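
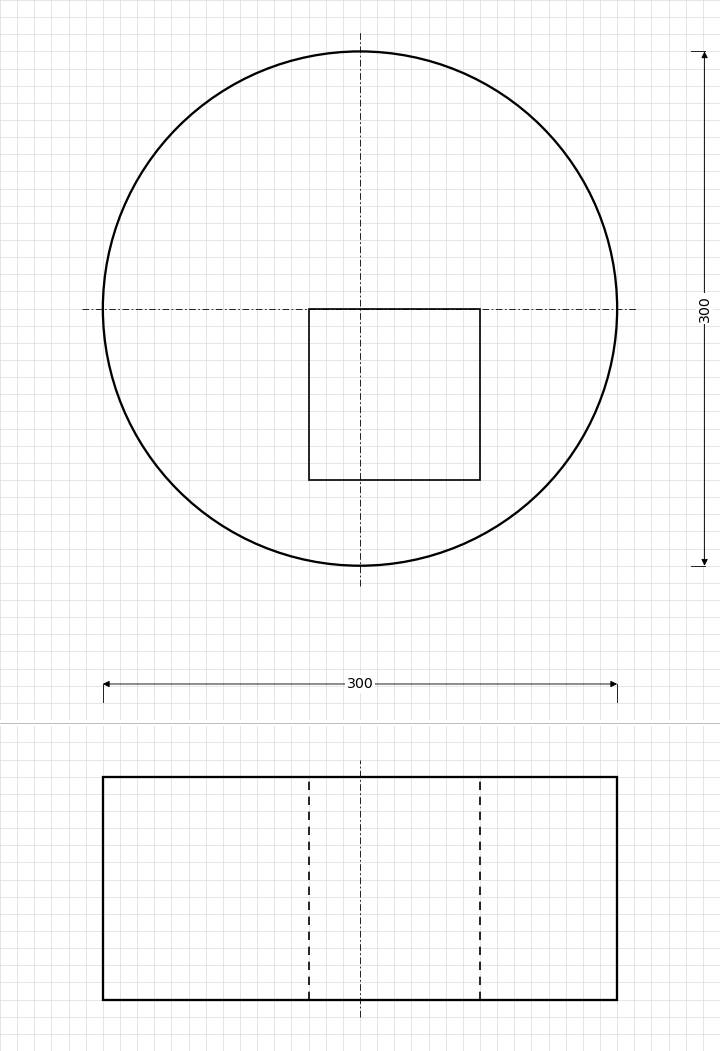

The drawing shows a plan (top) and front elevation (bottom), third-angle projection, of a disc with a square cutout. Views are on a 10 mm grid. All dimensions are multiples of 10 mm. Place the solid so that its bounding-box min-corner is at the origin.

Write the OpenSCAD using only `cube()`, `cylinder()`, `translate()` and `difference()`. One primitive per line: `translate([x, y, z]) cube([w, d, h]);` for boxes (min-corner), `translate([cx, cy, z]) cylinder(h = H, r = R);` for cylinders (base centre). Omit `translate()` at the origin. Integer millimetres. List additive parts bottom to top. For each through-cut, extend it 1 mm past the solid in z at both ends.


difference() {
  translate([150, 150, 0]) cylinder(h = 130, r = 150);
  translate([120, 50, -1]) cube([100, 100, 132]);
}


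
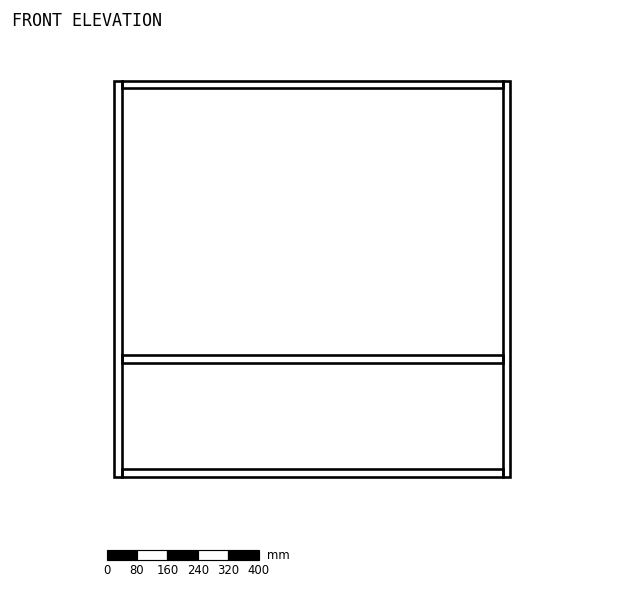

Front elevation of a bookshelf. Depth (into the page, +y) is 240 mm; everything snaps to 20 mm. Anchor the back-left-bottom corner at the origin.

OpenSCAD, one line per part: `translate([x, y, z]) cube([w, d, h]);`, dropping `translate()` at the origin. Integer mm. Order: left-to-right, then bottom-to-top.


cube([20, 240, 1040]);
translate([20, 0, 0]) cube([1000, 240, 20]);
translate([20, 0, 300]) cube([1000, 240, 20]);
translate([20, 0, 1020]) cube([1000, 240, 20]);
translate([1020, 0, 0]) cube([20, 240, 1040]);


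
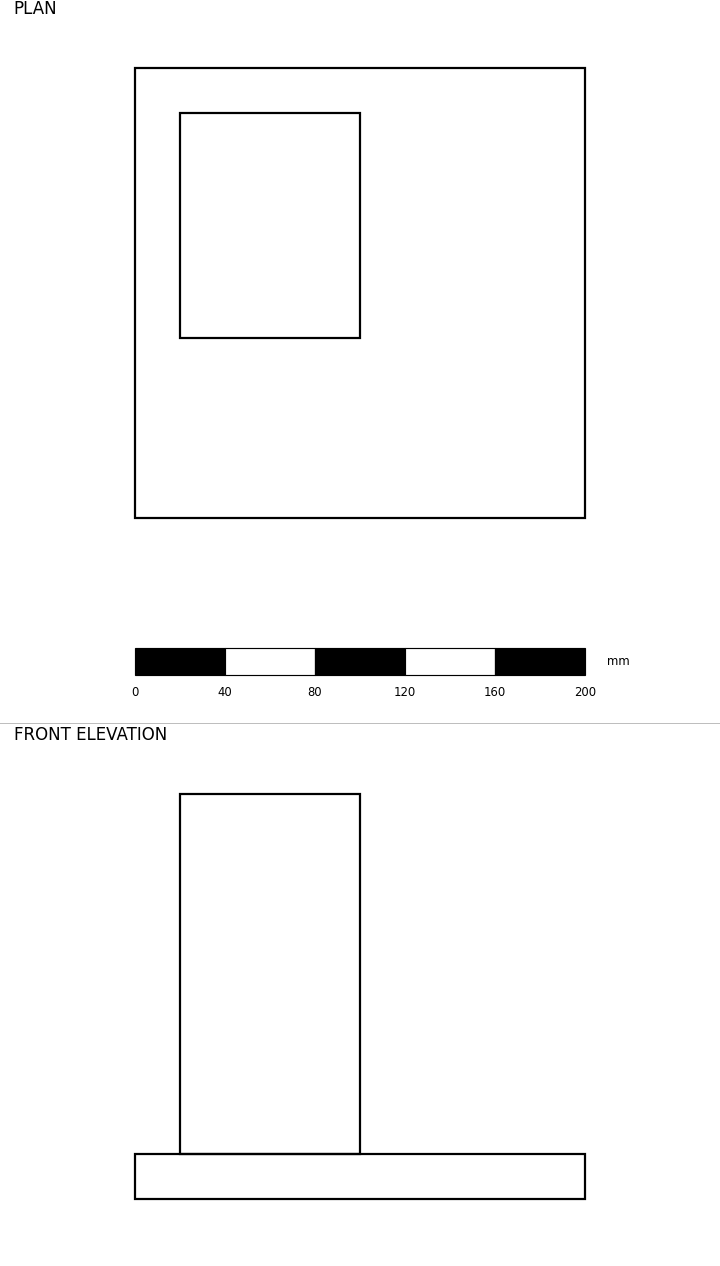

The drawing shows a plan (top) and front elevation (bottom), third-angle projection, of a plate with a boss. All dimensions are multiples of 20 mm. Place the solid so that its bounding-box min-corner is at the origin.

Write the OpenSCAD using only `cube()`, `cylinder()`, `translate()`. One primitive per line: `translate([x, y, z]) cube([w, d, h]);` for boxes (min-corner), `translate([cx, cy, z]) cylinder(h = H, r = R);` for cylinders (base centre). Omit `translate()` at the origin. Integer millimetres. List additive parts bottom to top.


cube([200, 200, 20]);
translate([20, 80, 20]) cube([80, 100, 160]);


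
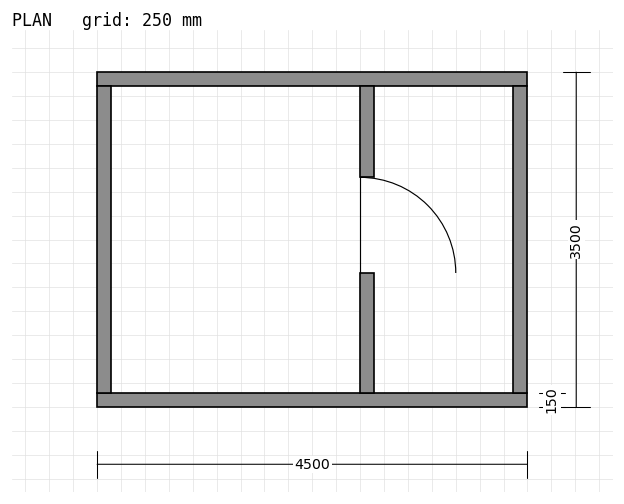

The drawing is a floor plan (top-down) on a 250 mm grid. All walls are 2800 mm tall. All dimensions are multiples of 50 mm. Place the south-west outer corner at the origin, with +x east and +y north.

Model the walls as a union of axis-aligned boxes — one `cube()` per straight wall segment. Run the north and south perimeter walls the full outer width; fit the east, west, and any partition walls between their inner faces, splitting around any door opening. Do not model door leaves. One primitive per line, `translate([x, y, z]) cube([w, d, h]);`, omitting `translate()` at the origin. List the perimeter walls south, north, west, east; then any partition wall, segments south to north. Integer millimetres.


cube([4500, 150, 2800]);
translate([0, 3350, 0]) cube([4500, 150, 2800]);
translate([0, 150, 0]) cube([150, 3200, 2800]);
translate([4350, 150, 0]) cube([150, 3200, 2800]);
translate([2750, 150, 0]) cube([150, 1250, 2800]);
translate([2750, 2400, 0]) cube([150, 950, 2800]);


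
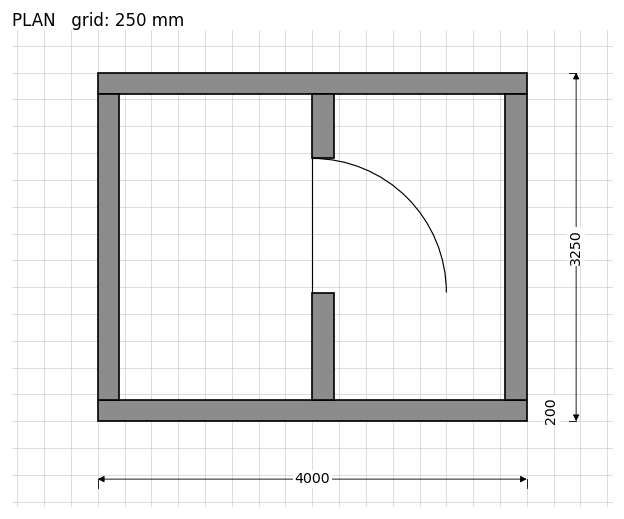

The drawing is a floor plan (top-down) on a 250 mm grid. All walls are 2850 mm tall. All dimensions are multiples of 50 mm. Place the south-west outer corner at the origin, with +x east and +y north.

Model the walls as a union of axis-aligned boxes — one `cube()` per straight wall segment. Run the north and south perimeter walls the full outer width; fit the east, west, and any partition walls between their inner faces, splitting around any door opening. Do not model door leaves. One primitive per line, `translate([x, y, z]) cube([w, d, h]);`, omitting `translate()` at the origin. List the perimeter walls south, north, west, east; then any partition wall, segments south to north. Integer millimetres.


cube([4000, 200, 2850]);
translate([0, 3050, 0]) cube([4000, 200, 2850]);
translate([0, 200, 0]) cube([200, 2850, 2850]);
translate([3800, 200, 0]) cube([200, 2850, 2850]);
translate([2000, 200, 0]) cube([200, 1000, 2850]);
translate([2000, 2450, 0]) cube([200, 600, 2850]);


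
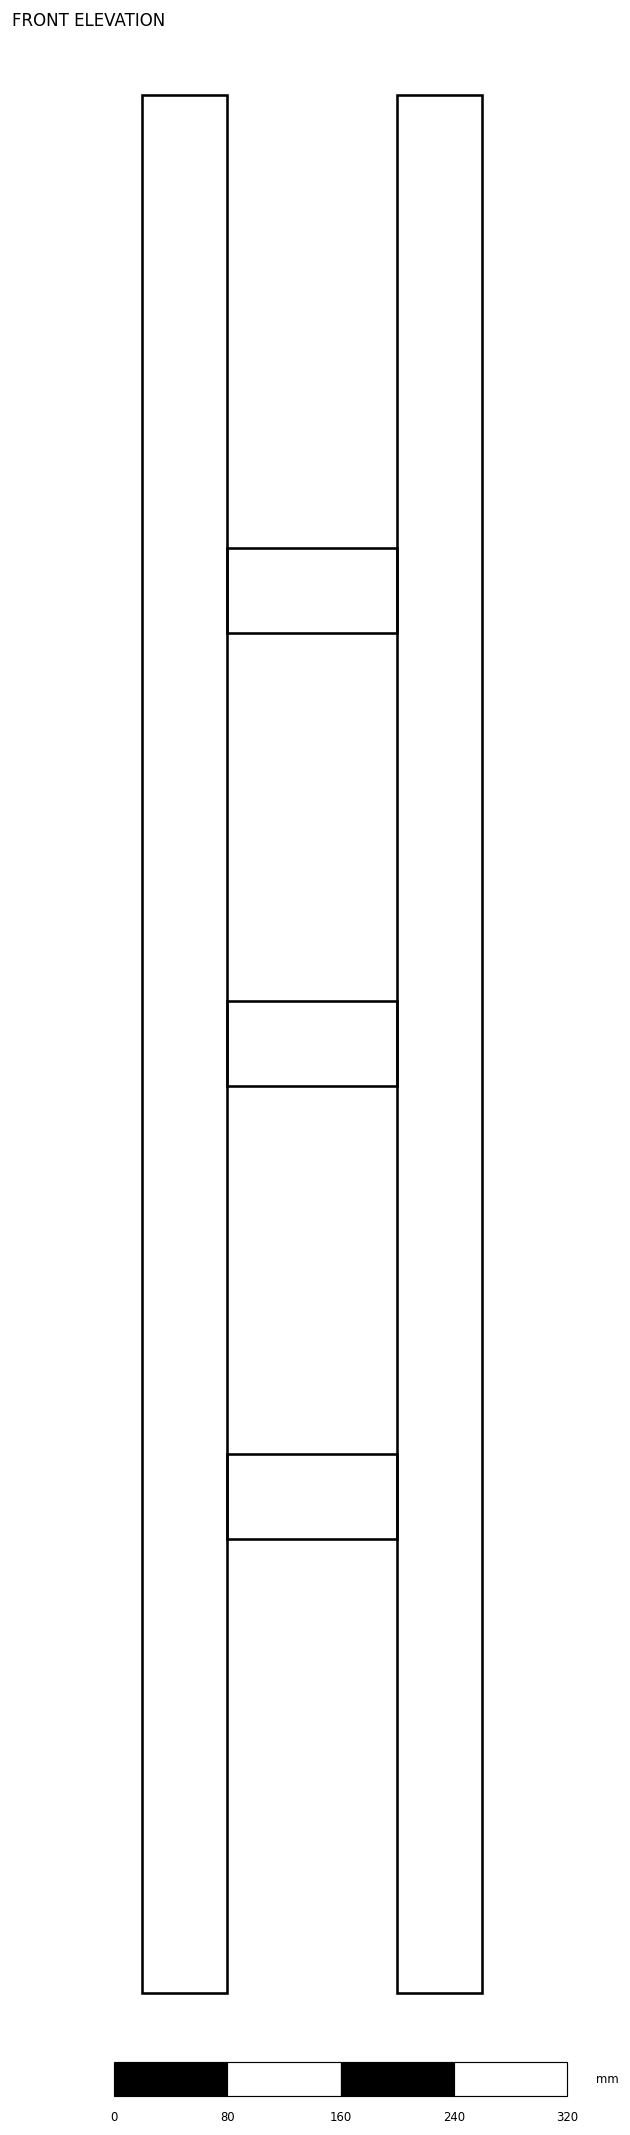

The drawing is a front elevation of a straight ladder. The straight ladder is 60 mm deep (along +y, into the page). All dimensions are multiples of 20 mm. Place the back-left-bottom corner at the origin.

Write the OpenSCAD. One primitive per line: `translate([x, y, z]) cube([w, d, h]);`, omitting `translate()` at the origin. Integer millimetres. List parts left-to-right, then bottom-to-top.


cube([60, 60, 1340]);
translate([60, 0, 320]) cube([120, 60, 60]);
translate([60, 0, 640]) cube([120, 60, 60]);
translate([60, 0, 960]) cube([120, 60, 60]);
translate([180, 0, 0]) cube([60, 60, 1340]);


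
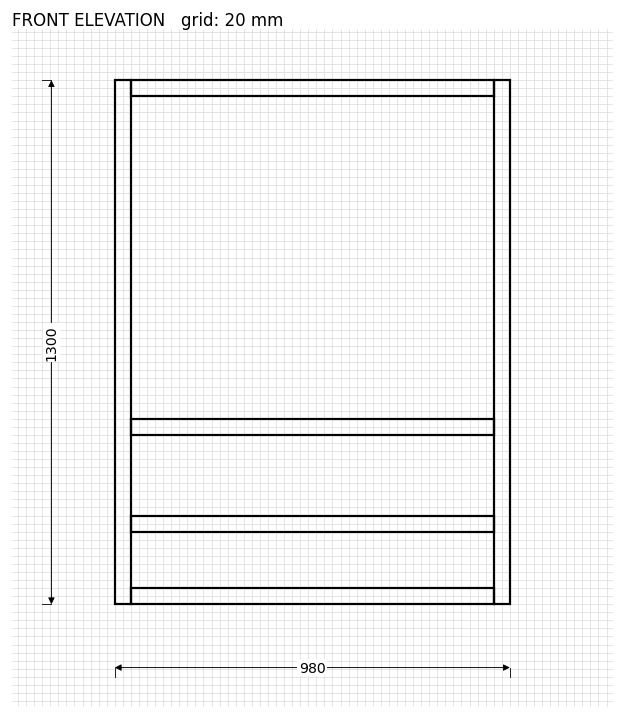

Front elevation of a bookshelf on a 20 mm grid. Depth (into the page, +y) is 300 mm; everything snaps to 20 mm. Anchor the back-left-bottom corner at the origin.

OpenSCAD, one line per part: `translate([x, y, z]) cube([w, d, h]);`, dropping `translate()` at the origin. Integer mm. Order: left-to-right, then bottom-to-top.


cube([40, 300, 1300]);
translate([40, 0, 0]) cube([900, 300, 40]);
translate([40, 0, 180]) cube([900, 300, 40]);
translate([40, 0, 420]) cube([900, 300, 40]);
translate([40, 0, 1260]) cube([900, 300, 40]);
translate([940, 0, 0]) cube([40, 300, 1300]);


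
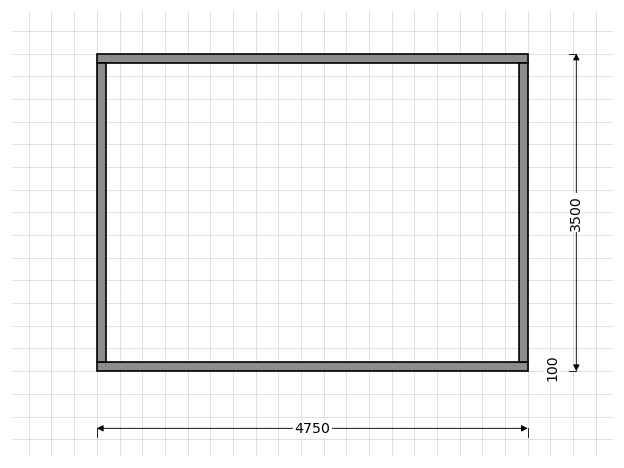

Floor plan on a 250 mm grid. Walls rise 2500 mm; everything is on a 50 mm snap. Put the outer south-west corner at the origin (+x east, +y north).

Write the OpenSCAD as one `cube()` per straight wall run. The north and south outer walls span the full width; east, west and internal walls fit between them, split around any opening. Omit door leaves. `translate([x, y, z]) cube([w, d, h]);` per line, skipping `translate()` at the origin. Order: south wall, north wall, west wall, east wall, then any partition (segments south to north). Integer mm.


cube([4750, 100, 2500]);
translate([0, 3400, 0]) cube([4750, 100, 2500]);
translate([0, 100, 0]) cube([100, 3300, 2500]);
translate([4650, 100, 0]) cube([100, 3300, 2500]);


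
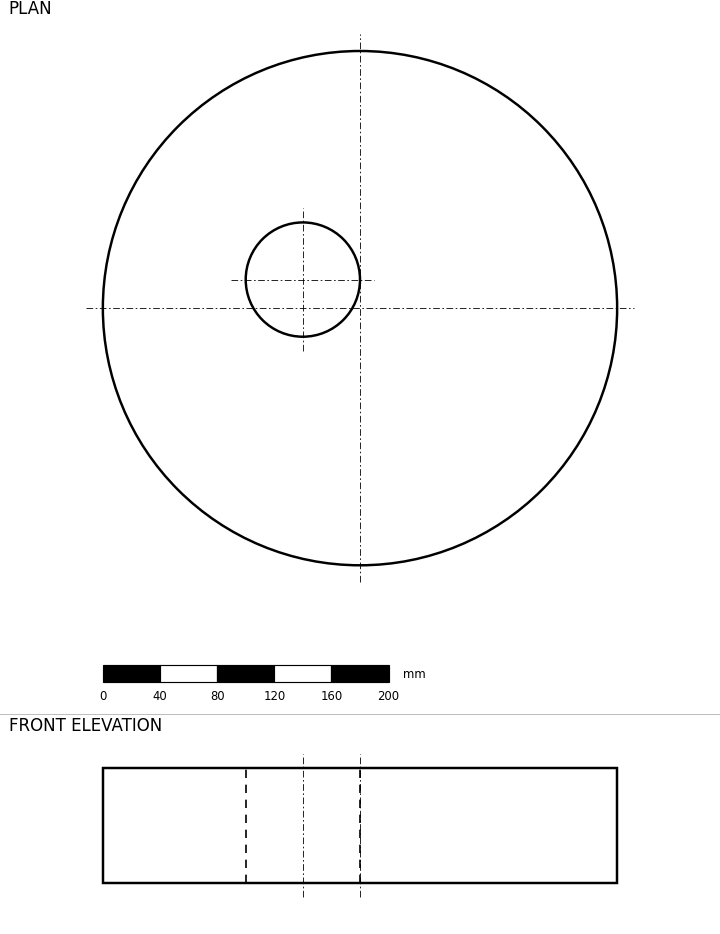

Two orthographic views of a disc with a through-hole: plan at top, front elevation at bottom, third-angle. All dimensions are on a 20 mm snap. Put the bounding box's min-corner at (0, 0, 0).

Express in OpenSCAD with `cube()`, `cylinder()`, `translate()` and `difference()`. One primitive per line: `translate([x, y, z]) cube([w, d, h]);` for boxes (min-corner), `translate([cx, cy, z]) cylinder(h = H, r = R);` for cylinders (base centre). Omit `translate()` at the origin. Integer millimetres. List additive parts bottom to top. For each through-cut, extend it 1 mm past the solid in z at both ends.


difference() {
  translate([180, 180, 0]) cylinder(h = 80, r = 180);
  translate([140, 200, -1]) cylinder(h = 82, r = 40);
}


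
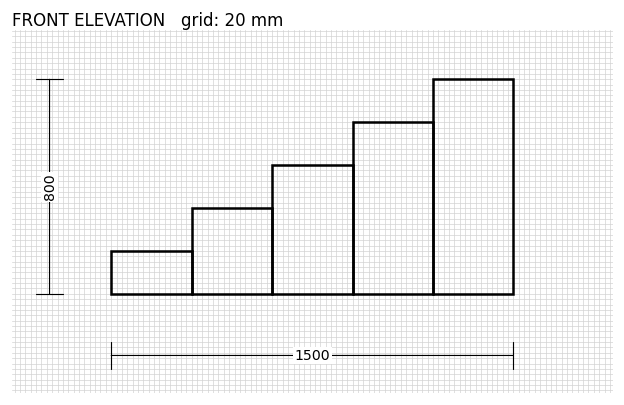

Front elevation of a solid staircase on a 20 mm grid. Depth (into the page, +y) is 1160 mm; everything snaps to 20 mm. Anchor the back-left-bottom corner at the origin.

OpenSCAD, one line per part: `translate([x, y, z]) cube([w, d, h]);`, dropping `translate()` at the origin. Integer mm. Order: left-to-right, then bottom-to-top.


cube([300, 1160, 160]);
translate([300, 0, 0]) cube([300, 1160, 320]);
translate([600, 0, 0]) cube([300, 1160, 480]);
translate([900, 0, 0]) cube([300, 1160, 640]);
translate([1200, 0, 0]) cube([300, 1160, 800]);


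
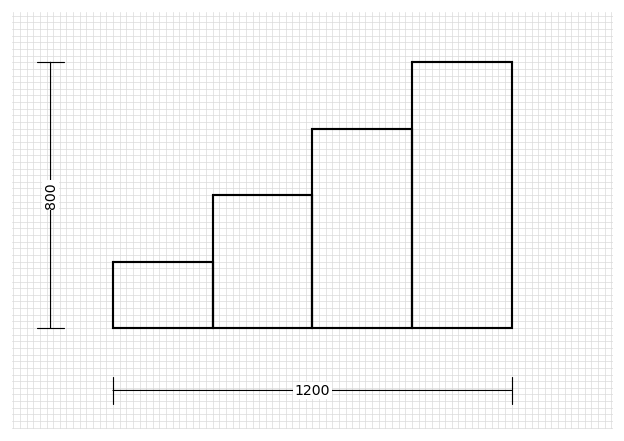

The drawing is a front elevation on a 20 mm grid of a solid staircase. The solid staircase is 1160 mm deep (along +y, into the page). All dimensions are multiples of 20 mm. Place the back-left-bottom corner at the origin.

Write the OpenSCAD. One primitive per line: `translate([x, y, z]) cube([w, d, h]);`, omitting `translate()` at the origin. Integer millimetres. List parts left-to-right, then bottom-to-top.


cube([300, 1160, 200]);
translate([300, 0, 0]) cube([300, 1160, 400]);
translate([600, 0, 0]) cube([300, 1160, 600]);
translate([900, 0, 0]) cube([300, 1160, 800]);


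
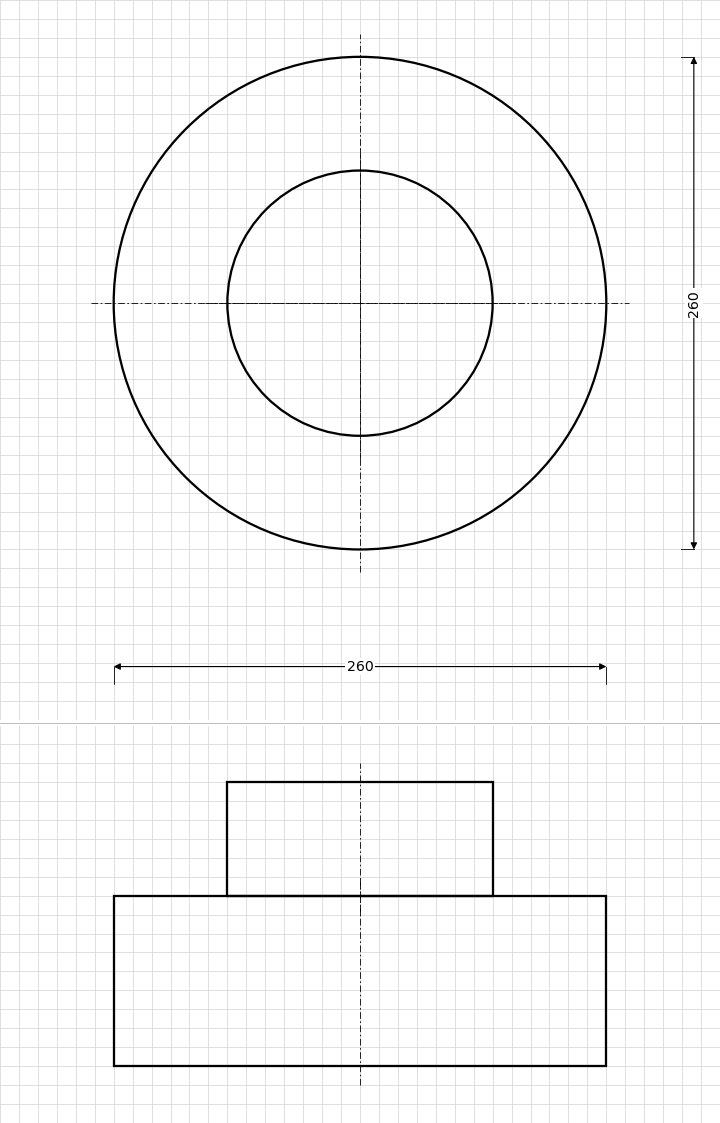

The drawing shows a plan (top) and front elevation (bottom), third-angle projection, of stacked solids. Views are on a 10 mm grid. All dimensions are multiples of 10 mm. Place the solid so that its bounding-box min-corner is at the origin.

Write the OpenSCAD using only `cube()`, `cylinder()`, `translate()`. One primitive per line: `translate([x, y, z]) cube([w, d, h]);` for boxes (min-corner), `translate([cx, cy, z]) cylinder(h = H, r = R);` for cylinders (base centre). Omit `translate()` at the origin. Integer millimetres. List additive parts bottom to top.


translate([130, 130, 0]) cylinder(h = 90, r = 130);
translate([130, 130, 90]) cylinder(h = 60, r = 70);


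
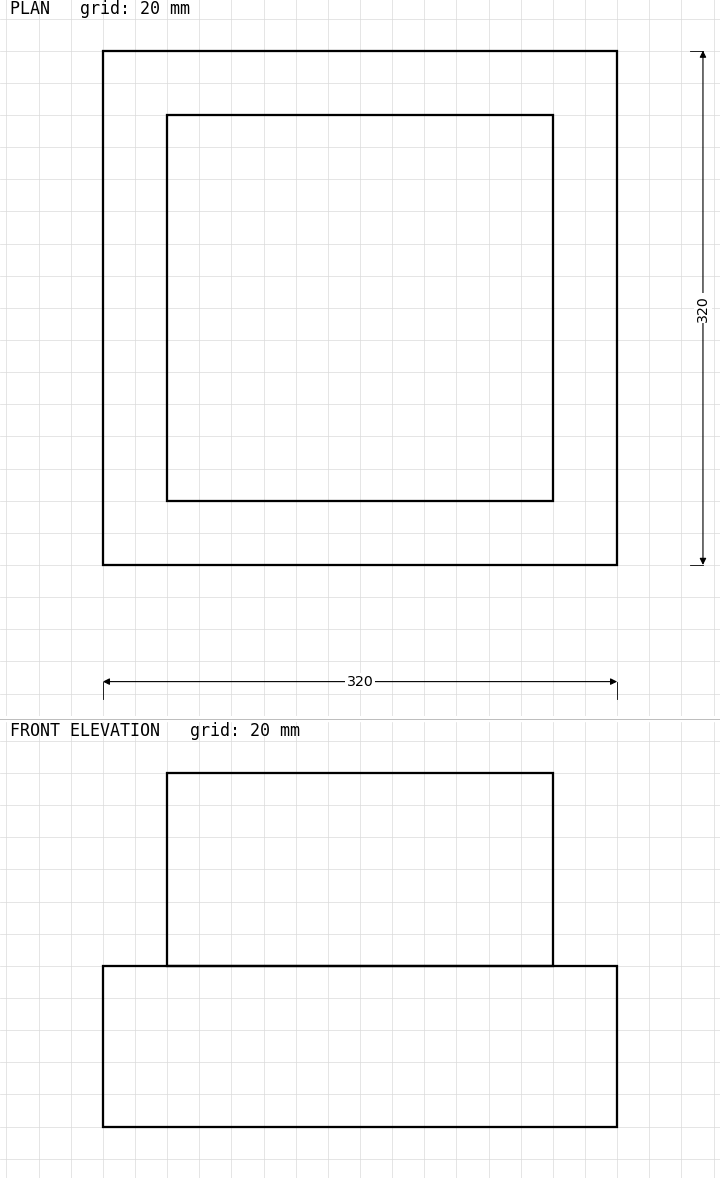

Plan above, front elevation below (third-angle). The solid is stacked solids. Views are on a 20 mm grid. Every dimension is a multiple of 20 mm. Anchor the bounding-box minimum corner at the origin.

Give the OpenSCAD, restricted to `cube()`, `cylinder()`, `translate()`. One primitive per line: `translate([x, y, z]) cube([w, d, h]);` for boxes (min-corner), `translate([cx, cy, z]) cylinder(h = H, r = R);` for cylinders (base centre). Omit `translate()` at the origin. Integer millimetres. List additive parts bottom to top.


cube([320, 320, 100]);
translate([40, 40, 100]) cube([240, 240, 120]);


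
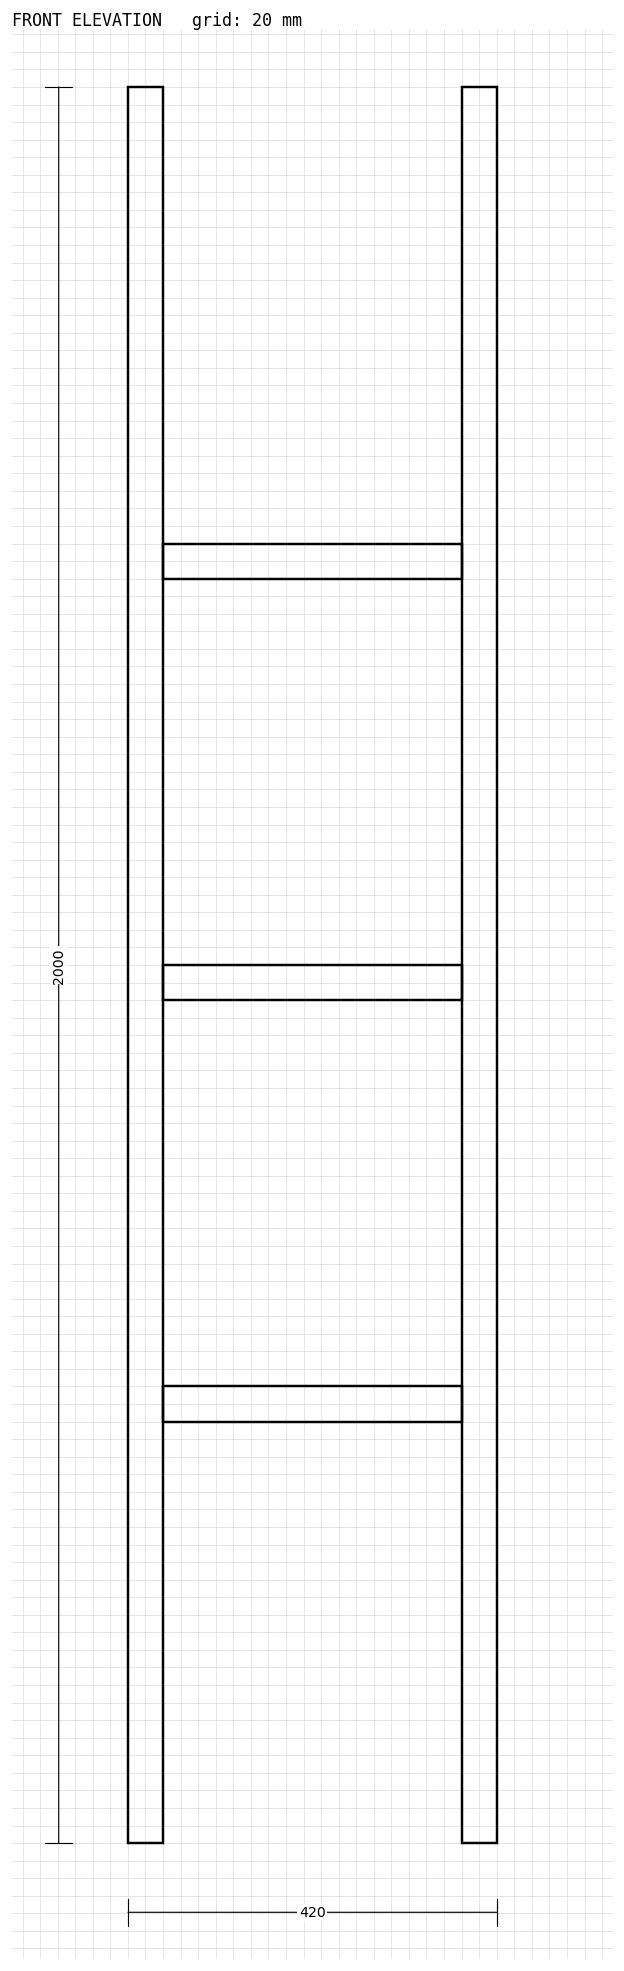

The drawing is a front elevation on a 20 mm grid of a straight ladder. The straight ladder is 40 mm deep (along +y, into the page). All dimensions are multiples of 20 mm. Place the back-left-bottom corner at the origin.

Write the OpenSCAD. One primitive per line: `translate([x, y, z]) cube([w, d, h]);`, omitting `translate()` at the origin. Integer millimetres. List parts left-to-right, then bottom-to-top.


cube([40, 40, 2000]);
translate([40, 0, 480]) cube([340, 40, 40]);
translate([40, 0, 960]) cube([340, 40, 40]);
translate([40, 0, 1440]) cube([340, 40, 40]);
translate([380, 0, 0]) cube([40, 40, 2000]);


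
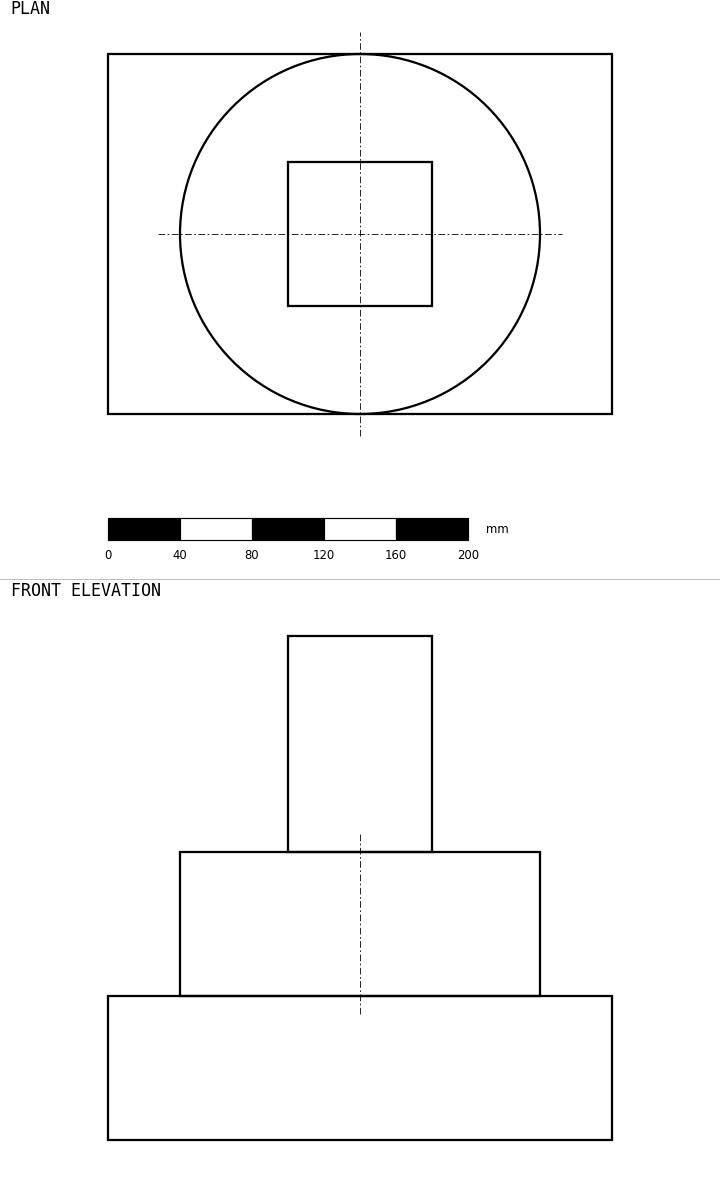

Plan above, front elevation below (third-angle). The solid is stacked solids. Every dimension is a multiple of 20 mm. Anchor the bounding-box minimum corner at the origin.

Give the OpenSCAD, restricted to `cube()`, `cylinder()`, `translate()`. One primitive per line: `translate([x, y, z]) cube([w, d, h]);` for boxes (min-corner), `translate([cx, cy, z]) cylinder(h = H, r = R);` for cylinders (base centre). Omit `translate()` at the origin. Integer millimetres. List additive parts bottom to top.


cube([280, 200, 80]);
translate([140, 100, 80]) cylinder(h = 80, r = 100);
translate([100, 60, 160]) cube([80, 80, 120]);


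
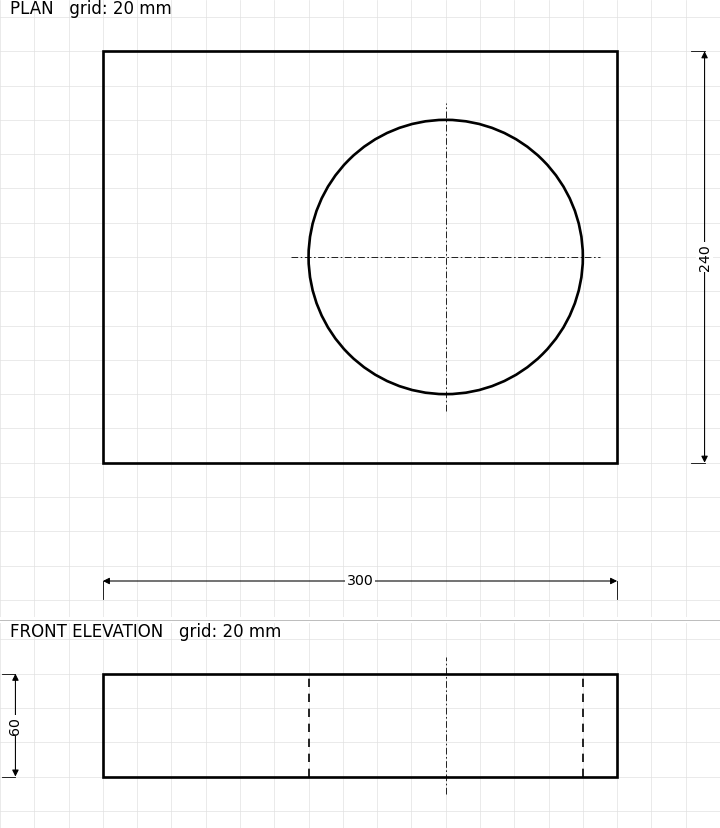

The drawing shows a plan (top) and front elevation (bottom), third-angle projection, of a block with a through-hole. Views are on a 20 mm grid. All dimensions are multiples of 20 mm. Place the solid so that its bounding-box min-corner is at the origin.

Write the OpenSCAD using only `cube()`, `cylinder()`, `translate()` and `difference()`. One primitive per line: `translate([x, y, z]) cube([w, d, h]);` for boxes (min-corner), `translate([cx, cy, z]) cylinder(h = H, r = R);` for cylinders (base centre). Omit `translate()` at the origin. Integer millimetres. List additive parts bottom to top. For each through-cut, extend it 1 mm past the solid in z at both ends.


difference() {
  cube([300, 240, 60]);
  translate([200, 120, -1]) cylinder(h = 62, r = 80);
}


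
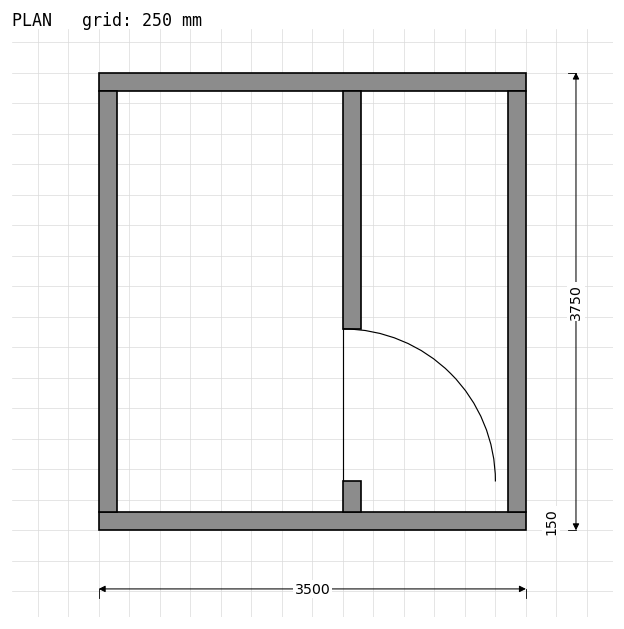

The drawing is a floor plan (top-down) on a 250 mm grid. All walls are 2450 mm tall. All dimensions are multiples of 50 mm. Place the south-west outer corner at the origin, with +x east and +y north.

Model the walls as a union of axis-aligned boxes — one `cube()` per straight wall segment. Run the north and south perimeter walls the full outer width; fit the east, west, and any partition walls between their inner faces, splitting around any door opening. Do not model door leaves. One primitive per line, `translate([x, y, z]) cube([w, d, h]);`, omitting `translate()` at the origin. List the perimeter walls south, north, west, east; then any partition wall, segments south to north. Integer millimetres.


cube([3500, 150, 2450]);
translate([0, 3600, 0]) cube([3500, 150, 2450]);
translate([0, 150, 0]) cube([150, 3450, 2450]);
translate([3350, 150, 0]) cube([150, 3450, 2450]);
translate([2000, 150, 0]) cube([150, 250, 2450]);
translate([2000, 1650, 0]) cube([150, 1950, 2450]);


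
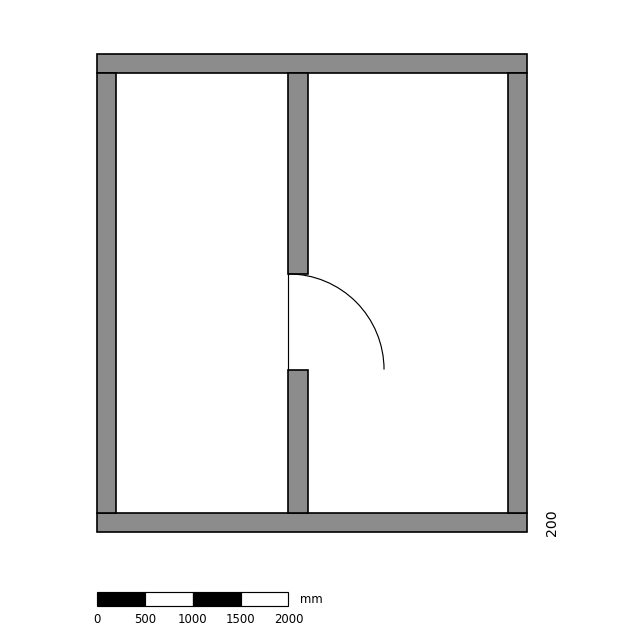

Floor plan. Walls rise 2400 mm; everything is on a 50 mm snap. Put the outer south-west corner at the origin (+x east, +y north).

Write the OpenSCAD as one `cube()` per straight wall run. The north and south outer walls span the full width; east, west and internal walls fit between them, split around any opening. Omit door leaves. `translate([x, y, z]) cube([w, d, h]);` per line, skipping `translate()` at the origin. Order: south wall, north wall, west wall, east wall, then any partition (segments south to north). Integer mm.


cube([4500, 200, 2400]);
translate([0, 4800, 0]) cube([4500, 200, 2400]);
translate([0, 200, 0]) cube([200, 4600, 2400]);
translate([4300, 200, 0]) cube([200, 4600, 2400]);
translate([2000, 200, 0]) cube([200, 1500, 2400]);
translate([2000, 2700, 0]) cube([200, 2100, 2400]);


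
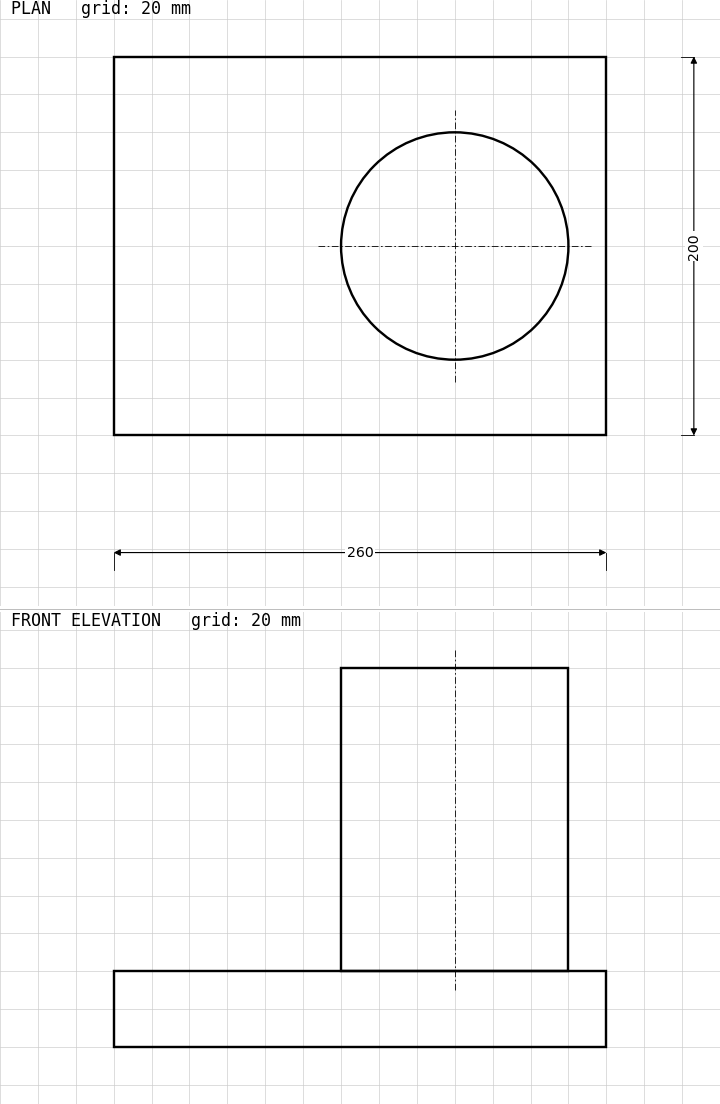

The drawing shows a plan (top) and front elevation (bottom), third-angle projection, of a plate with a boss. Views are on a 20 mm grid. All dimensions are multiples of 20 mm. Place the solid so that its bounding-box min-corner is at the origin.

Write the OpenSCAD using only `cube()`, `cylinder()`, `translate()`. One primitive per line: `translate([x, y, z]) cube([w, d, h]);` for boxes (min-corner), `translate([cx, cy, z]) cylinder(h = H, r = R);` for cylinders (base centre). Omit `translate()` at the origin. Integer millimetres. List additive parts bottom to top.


cube([260, 200, 40]);
translate([180, 100, 40]) cylinder(h = 160, r = 60);


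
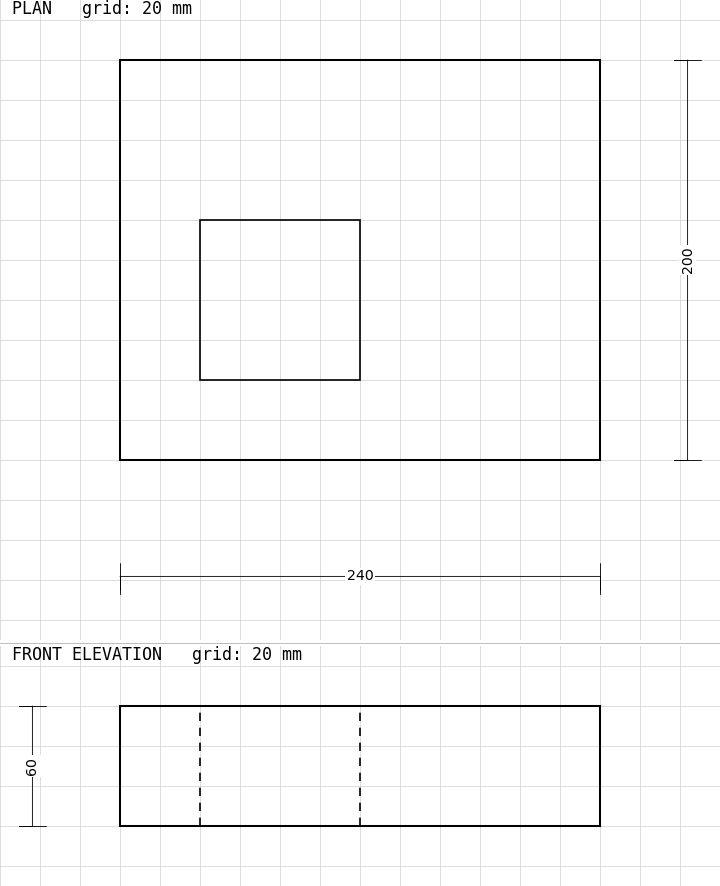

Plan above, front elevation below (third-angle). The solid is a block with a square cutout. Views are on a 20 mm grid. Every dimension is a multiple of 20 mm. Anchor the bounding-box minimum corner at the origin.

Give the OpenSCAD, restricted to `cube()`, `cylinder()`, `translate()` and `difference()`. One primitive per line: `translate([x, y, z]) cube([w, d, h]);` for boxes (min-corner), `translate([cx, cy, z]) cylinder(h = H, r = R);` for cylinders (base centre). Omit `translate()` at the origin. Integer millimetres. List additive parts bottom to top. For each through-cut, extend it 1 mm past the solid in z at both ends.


difference() {
  cube([240, 200, 60]);
  translate([40, 40, -1]) cube([80, 80, 62]);
}


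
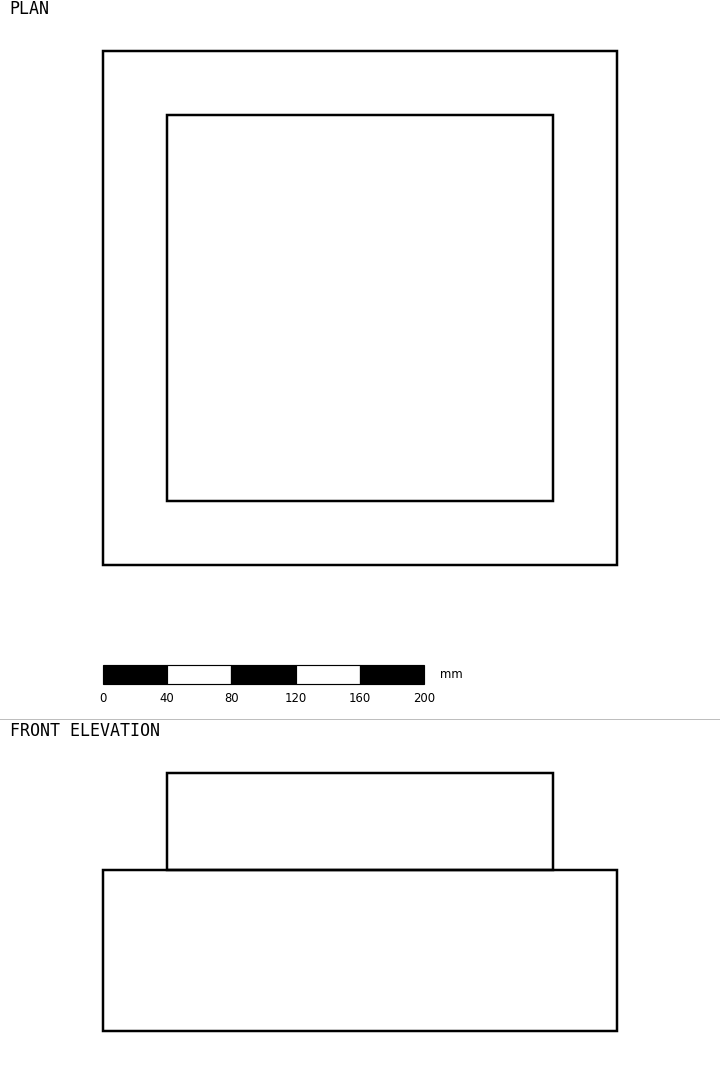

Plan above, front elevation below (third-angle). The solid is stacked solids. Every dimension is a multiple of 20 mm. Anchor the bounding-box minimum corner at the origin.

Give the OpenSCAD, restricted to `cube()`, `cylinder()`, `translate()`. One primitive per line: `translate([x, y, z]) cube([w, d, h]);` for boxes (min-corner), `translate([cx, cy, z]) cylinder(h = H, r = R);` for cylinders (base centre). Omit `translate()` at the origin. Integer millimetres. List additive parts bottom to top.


cube([320, 320, 100]);
translate([40, 40, 100]) cube([240, 240, 60]);


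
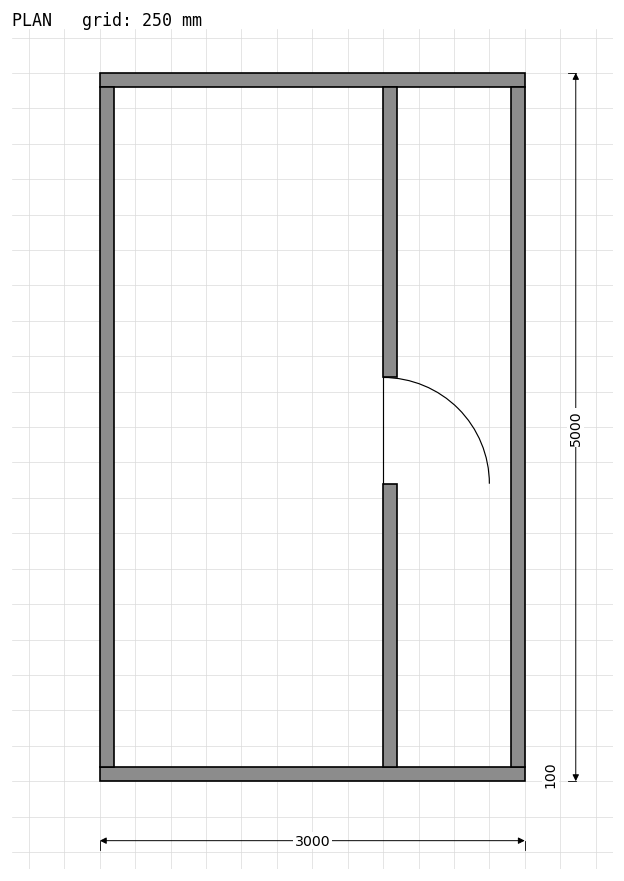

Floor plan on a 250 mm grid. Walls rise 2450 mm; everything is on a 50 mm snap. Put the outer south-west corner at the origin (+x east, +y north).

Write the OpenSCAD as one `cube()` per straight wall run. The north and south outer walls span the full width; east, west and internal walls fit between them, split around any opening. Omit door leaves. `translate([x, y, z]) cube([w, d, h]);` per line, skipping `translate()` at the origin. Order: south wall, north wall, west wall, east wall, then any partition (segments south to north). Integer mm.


cube([3000, 100, 2450]);
translate([0, 4900, 0]) cube([3000, 100, 2450]);
translate([0, 100, 0]) cube([100, 4800, 2450]);
translate([2900, 100, 0]) cube([100, 4800, 2450]);
translate([2000, 100, 0]) cube([100, 2000, 2450]);
translate([2000, 2850, 0]) cube([100, 2050, 2450]);


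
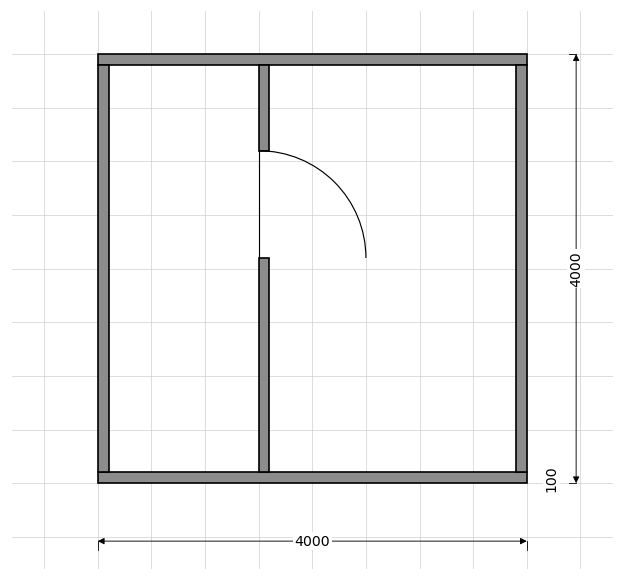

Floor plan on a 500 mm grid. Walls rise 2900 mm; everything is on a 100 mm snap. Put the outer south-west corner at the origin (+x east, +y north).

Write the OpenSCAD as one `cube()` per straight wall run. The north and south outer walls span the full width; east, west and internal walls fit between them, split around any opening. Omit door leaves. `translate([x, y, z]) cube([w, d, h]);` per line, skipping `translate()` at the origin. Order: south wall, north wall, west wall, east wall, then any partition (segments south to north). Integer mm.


cube([4000, 100, 2900]);
translate([0, 3900, 0]) cube([4000, 100, 2900]);
translate([0, 100, 0]) cube([100, 3800, 2900]);
translate([3900, 100, 0]) cube([100, 3800, 2900]);
translate([1500, 100, 0]) cube([100, 2000, 2900]);
translate([1500, 3100, 0]) cube([100, 800, 2900]);


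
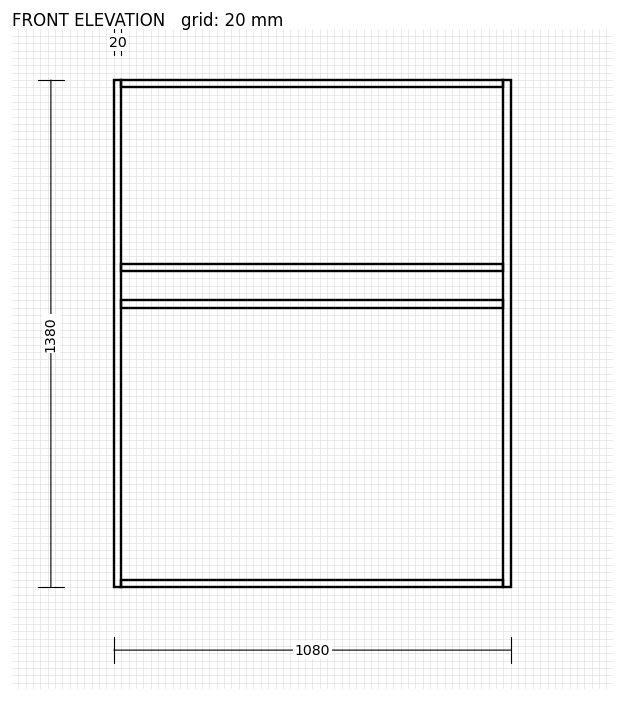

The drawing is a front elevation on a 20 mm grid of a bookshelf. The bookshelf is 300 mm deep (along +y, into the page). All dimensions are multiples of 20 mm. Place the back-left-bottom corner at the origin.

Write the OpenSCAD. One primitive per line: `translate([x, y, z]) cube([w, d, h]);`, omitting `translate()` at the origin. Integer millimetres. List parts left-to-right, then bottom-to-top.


cube([20, 300, 1380]);
translate([20, 0, 0]) cube([1040, 300, 20]);
translate([20, 0, 760]) cube([1040, 300, 20]);
translate([20, 0, 860]) cube([1040, 300, 20]);
translate([20, 0, 1360]) cube([1040, 300, 20]);
translate([1060, 0, 0]) cube([20, 300, 1380]);


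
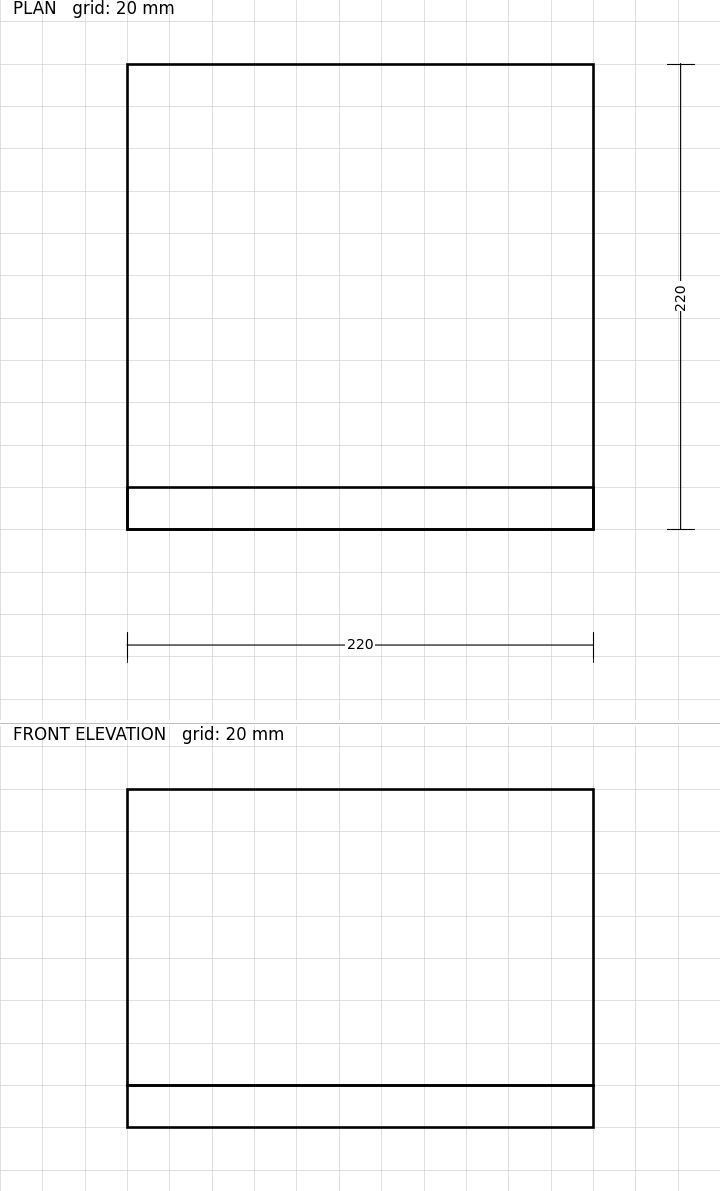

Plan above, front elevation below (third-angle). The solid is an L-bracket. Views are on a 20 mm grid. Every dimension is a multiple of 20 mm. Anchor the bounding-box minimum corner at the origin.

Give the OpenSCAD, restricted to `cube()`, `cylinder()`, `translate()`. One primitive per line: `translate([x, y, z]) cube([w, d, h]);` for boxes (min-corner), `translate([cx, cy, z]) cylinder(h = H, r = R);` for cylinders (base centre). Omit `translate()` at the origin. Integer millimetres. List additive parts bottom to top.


cube([220, 220, 20]);
translate([0, 0, 20]) cube([220, 20, 140]);


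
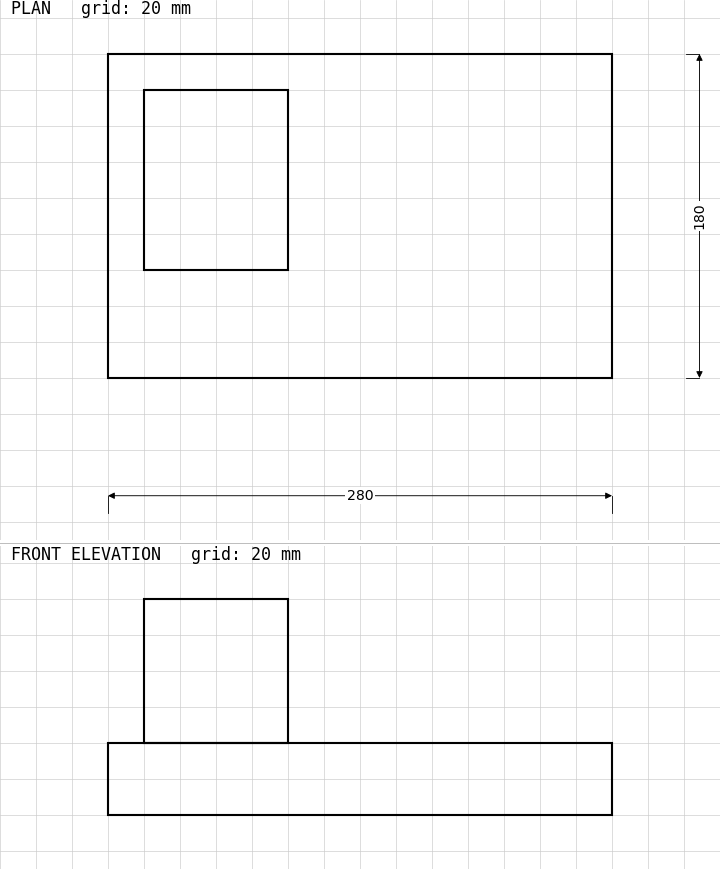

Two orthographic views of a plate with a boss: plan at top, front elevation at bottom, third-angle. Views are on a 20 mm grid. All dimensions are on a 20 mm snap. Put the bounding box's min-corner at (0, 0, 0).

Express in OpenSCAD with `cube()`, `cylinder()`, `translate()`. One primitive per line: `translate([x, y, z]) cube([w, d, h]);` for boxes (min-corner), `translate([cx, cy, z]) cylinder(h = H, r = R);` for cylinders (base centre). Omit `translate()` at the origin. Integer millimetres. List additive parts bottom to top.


cube([280, 180, 40]);
translate([20, 60, 40]) cube([80, 100, 80]);


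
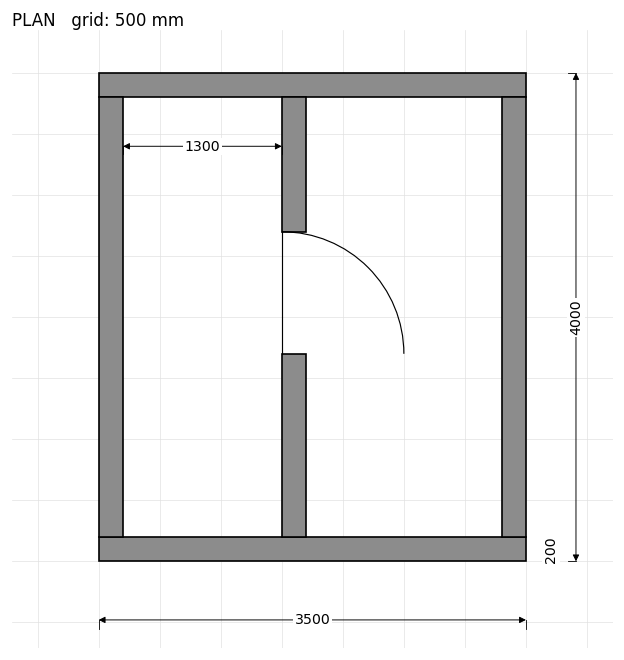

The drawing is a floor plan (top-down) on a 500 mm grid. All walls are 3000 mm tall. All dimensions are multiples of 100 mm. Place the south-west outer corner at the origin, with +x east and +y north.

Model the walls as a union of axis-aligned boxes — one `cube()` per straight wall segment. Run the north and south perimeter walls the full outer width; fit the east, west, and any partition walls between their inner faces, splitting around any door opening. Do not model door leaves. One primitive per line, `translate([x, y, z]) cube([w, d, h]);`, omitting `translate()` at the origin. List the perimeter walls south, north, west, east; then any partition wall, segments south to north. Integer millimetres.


cube([3500, 200, 3000]);
translate([0, 3800, 0]) cube([3500, 200, 3000]);
translate([0, 200, 0]) cube([200, 3600, 3000]);
translate([3300, 200, 0]) cube([200, 3600, 3000]);
translate([1500, 200, 0]) cube([200, 1500, 3000]);
translate([1500, 2700, 0]) cube([200, 1100, 3000]);


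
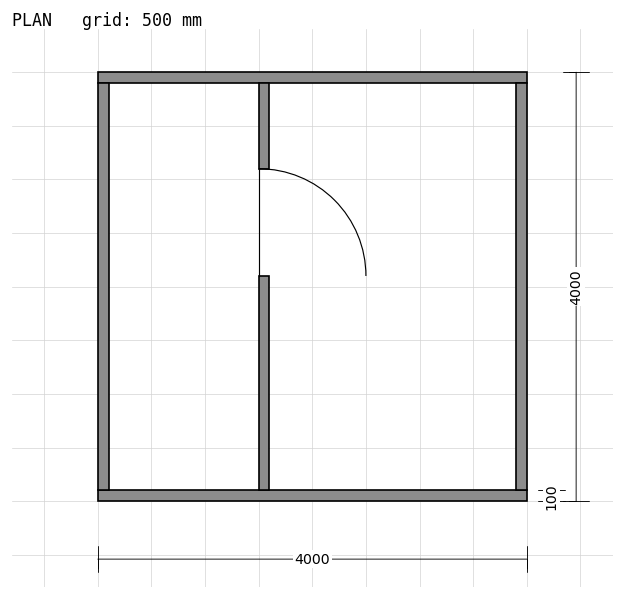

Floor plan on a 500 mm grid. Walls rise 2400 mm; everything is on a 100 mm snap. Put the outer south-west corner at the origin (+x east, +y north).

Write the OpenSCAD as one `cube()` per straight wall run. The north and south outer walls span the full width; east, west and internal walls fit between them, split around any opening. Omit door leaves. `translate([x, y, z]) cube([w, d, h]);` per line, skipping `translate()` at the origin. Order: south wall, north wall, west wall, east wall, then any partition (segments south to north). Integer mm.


cube([4000, 100, 2400]);
translate([0, 3900, 0]) cube([4000, 100, 2400]);
translate([0, 100, 0]) cube([100, 3800, 2400]);
translate([3900, 100, 0]) cube([100, 3800, 2400]);
translate([1500, 100, 0]) cube([100, 2000, 2400]);
translate([1500, 3100, 0]) cube([100, 800, 2400]);


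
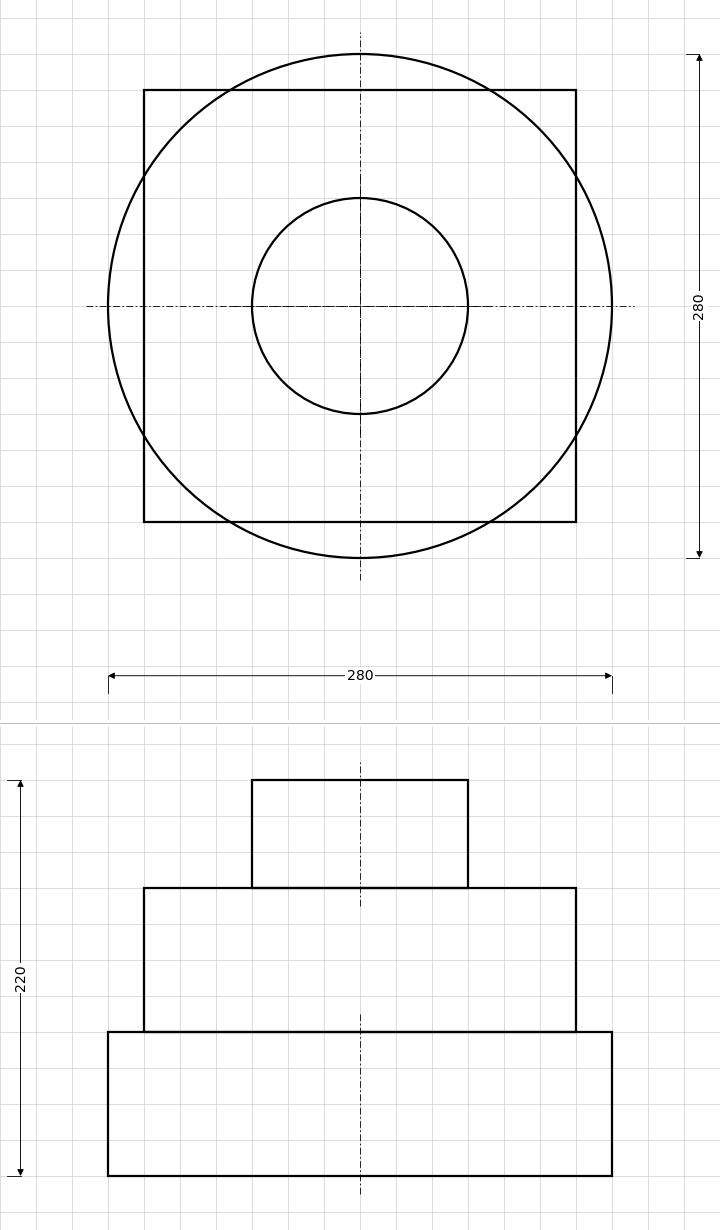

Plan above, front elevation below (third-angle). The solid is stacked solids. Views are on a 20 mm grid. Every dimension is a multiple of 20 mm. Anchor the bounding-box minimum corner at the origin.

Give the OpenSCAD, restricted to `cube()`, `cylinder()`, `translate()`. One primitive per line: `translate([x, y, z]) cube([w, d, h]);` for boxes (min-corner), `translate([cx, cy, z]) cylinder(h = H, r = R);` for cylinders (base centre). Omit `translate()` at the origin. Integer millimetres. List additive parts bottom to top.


translate([140, 140, 0]) cylinder(h = 80, r = 140);
translate([20, 20, 80]) cube([240, 240, 80]);
translate([140, 140, 160]) cylinder(h = 60, r = 60);


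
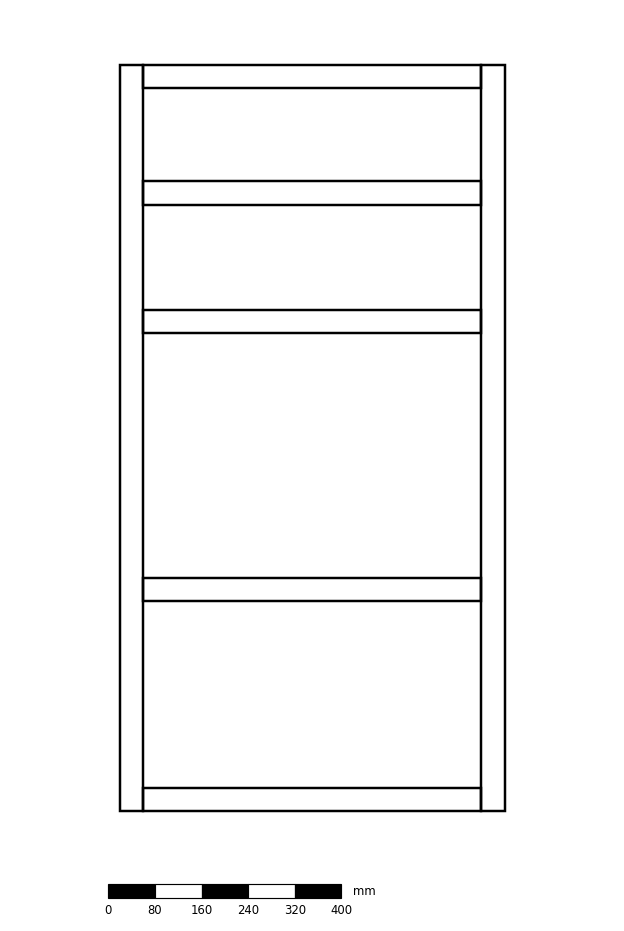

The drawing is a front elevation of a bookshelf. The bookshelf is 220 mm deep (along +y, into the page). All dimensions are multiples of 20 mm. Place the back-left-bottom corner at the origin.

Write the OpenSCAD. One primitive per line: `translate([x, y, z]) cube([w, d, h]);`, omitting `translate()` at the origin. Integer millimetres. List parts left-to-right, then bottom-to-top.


cube([40, 220, 1280]);
translate([40, 0, 0]) cube([580, 220, 40]);
translate([40, 0, 360]) cube([580, 220, 40]);
translate([40, 0, 820]) cube([580, 220, 40]);
translate([40, 0, 1040]) cube([580, 220, 40]);
translate([40, 0, 1240]) cube([580, 220, 40]);
translate([620, 0, 0]) cube([40, 220, 1280]);


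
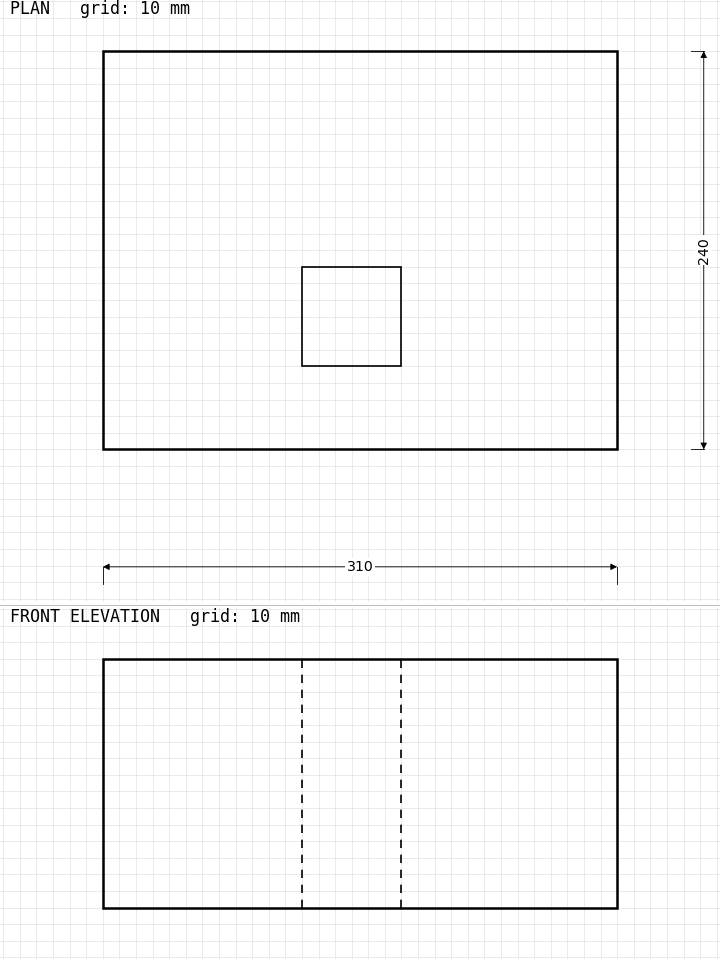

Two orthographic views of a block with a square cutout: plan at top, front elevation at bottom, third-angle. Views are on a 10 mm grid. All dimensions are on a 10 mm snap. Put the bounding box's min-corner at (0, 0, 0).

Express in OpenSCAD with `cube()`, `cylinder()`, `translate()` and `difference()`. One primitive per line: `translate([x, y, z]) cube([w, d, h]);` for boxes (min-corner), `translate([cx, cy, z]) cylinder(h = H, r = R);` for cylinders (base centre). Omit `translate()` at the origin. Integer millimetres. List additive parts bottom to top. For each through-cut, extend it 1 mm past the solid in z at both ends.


difference() {
  cube([310, 240, 150]);
  translate([120, 50, -1]) cube([60, 60, 152]);
}


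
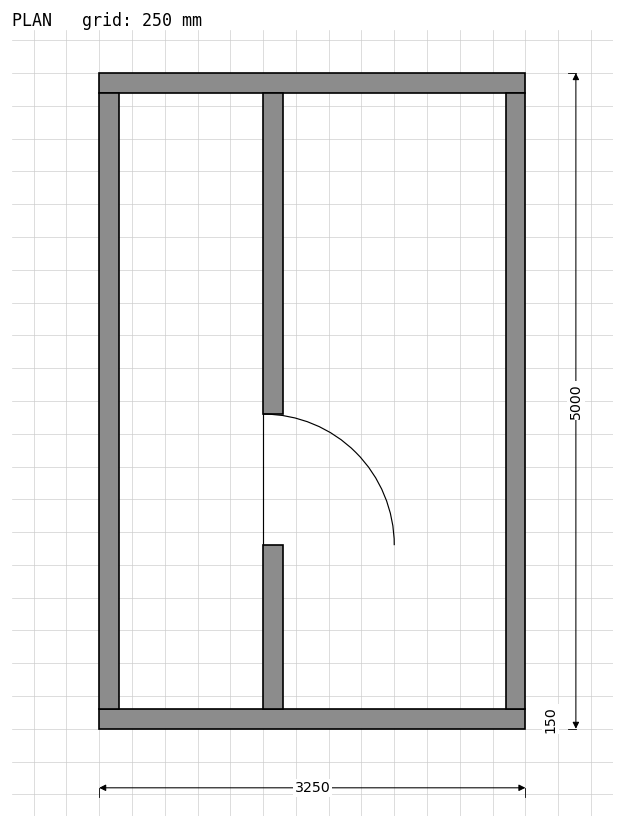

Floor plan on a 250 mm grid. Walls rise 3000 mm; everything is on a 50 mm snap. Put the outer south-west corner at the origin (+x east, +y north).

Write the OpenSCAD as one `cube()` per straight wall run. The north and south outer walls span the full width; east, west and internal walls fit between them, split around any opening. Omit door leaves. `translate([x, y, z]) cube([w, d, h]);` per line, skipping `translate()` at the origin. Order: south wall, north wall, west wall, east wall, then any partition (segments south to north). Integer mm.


cube([3250, 150, 3000]);
translate([0, 4850, 0]) cube([3250, 150, 3000]);
translate([0, 150, 0]) cube([150, 4700, 3000]);
translate([3100, 150, 0]) cube([150, 4700, 3000]);
translate([1250, 150, 0]) cube([150, 1250, 3000]);
translate([1250, 2400, 0]) cube([150, 2450, 3000]);


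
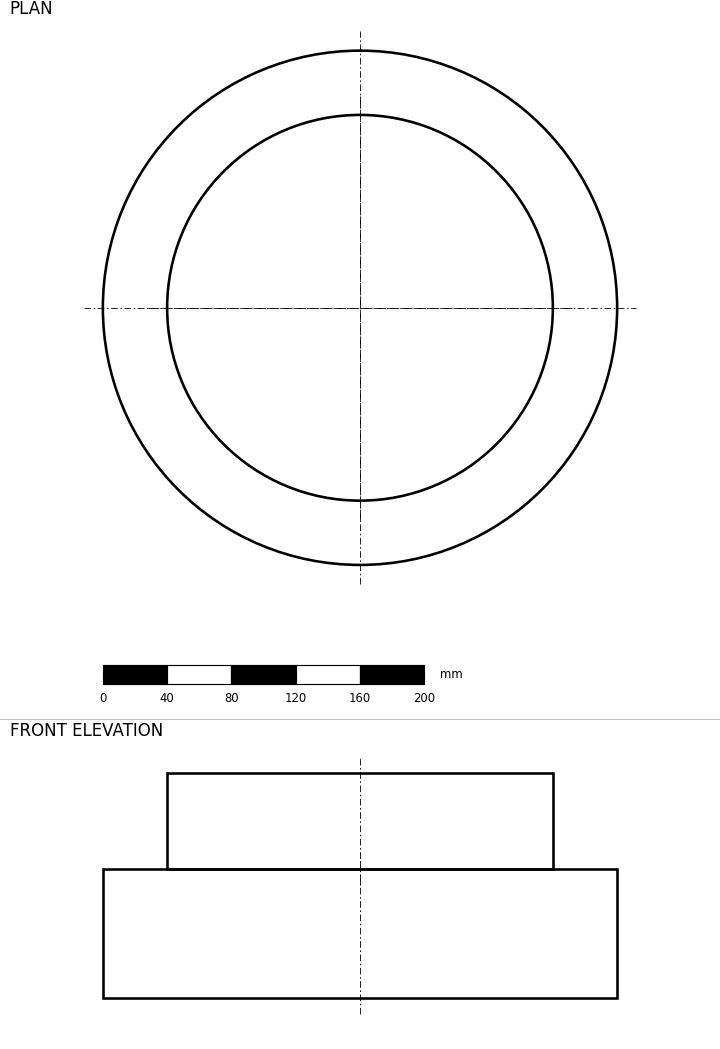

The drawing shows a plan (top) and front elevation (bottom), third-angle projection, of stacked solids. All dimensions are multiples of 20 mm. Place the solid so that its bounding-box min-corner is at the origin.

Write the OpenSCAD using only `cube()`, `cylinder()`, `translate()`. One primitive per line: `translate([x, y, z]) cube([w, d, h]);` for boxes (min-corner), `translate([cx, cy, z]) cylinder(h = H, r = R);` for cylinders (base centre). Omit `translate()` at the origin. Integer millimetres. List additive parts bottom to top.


translate([160, 160, 0]) cylinder(h = 80, r = 160);
translate([160, 160, 80]) cylinder(h = 60, r = 120);


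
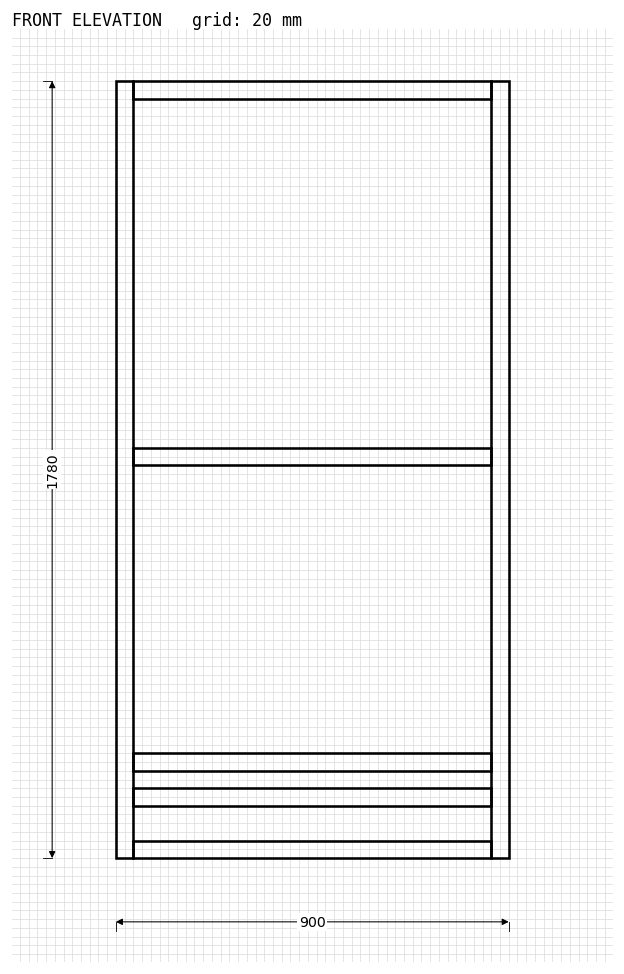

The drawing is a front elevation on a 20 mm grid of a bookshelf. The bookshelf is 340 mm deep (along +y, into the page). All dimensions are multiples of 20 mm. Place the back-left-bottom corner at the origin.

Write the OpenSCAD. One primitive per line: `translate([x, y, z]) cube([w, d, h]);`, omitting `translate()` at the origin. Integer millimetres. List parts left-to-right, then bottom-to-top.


cube([40, 340, 1780]);
translate([40, 0, 0]) cube([820, 340, 40]);
translate([40, 0, 120]) cube([820, 340, 40]);
translate([40, 0, 200]) cube([820, 340, 40]);
translate([40, 0, 900]) cube([820, 340, 40]);
translate([40, 0, 1740]) cube([820, 340, 40]);
translate([860, 0, 0]) cube([40, 340, 1780]);


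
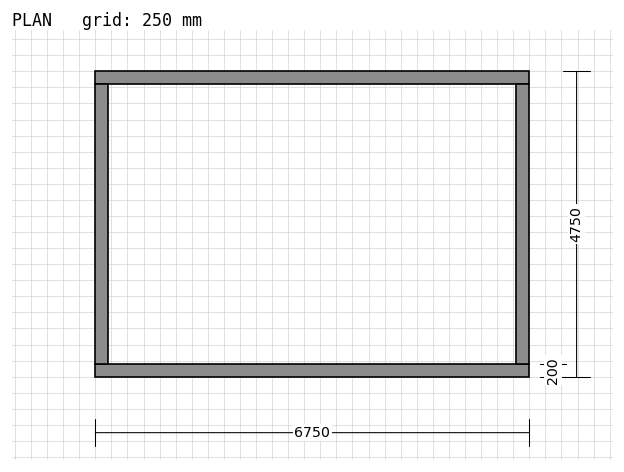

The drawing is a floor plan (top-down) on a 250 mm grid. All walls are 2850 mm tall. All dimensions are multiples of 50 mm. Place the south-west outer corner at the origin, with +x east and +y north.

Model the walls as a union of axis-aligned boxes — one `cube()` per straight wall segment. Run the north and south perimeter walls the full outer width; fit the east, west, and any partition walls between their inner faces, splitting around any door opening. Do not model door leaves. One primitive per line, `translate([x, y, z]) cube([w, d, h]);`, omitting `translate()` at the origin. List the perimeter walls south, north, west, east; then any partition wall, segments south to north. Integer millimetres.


cube([6750, 200, 2850]);
translate([0, 4550, 0]) cube([6750, 200, 2850]);
translate([0, 200, 0]) cube([200, 4350, 2850]);
translate([6550, 200, 0]) cube([200, 4350, 2850]);


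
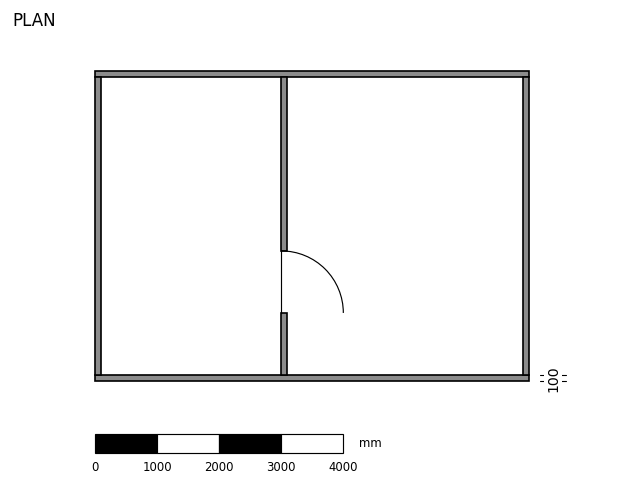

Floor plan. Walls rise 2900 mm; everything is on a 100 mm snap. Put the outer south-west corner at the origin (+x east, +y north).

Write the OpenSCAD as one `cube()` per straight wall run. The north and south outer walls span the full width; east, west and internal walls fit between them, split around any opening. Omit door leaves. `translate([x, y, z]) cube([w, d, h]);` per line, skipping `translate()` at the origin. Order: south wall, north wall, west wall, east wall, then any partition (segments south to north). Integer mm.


cube([7000, 100, 2900]);
translate([0, 4900, 0]) cube([7000, 100, 2900]);
translate([0, 100, 0]) cube([100, 4800, 2900]);
translate([6900, 100, 0]) cube([100, 4800, 2900]);
translate([3000, 100, 0]) cube([100, 1000, 2900]);
translate([3000, 2100, 0]) cube([100, 2800, 2900]);
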